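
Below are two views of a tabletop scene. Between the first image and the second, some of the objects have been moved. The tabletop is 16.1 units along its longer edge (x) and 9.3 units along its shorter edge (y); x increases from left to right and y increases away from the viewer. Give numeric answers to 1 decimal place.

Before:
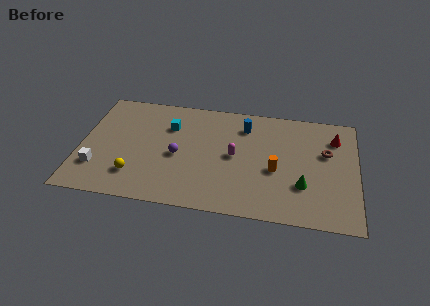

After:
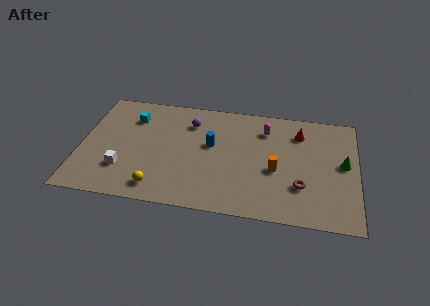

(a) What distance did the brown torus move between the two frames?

3.3

The brown torus moved from about (14.3, 5.8) to (12.9, 2.8), a distance of √(1.4² + 3.0²) ≈ 3.3.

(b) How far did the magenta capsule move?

3.0

From (9.0, 4.7) to (10.7, 7.2), the magenta capsule covered √(1.7² + 2.5²) ≈ 3.0 units.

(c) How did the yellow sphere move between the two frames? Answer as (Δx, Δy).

(1.4, -0.8)

The yellow sphere was at about (3.3, 2.2) and moved to about (4.7, 1.4).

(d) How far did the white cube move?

1.5

The white cube was near (1.1, 2.5) before and (2.6, 2.6) after, so it travelled √(1.5² + 0.1²) ≈ 1.5 units.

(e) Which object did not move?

the orange cylinder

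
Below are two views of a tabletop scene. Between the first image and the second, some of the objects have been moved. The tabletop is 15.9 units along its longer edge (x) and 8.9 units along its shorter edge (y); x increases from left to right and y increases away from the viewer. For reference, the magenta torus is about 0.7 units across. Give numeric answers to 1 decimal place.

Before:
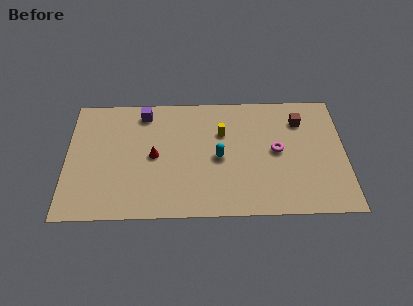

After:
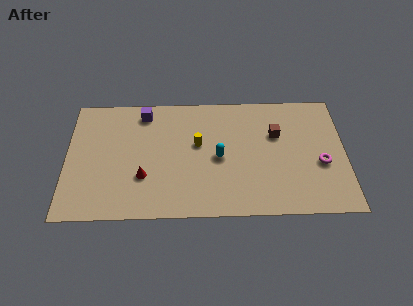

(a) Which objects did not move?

the purple cube and the cyan capsule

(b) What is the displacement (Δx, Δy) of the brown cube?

(-1.4, -1.0)

The brown cube was at about (13.4, 6.8) and moved to about (12.0, 5.8).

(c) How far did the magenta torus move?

2.7

The magenta torus was near (12.0, 4.6) before and (14.5, 3.6) after, so it travelled √(2.5² + 1.0²) ≈ 2.7 units.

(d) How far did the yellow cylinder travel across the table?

1.6

From (8.9, 6.0) to (7.5, 5.2), the yellow cylinder covered √(1.4² + 0.8²) ≈ 1.6 units.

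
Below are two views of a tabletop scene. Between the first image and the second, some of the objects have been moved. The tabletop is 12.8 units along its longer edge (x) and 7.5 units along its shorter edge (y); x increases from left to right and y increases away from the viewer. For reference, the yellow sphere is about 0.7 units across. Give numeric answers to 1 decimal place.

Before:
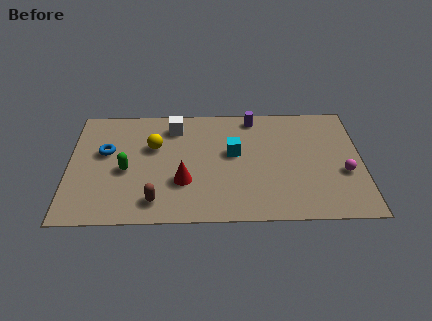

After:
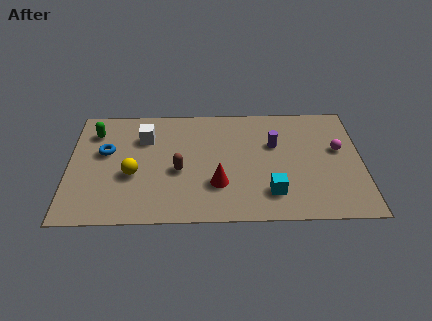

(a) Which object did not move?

the blue torus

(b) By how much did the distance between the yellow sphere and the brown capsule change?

-1.5

They were about 3.5 units apart before and 2.0 after — 1.5 units closer together.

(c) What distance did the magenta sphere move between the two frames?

1.5

The magenta sphere was near (12.0, 2.9) before and (11.8, 4.4) after, so it travelled √(0.2² + 1.5²) ≈ 1.5 units.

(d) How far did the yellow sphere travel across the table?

2.0

The yellow sphere was near (3.7, 4.8) before and (2.8, 3.0) after, so it travelled √(0.9² + 1.8²) ≈ 2.0 units.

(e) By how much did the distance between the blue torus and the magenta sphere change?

-0.3

The distance was about 10.5 in the first image and 10.2 in the second, so they moved 0.3 units closer together.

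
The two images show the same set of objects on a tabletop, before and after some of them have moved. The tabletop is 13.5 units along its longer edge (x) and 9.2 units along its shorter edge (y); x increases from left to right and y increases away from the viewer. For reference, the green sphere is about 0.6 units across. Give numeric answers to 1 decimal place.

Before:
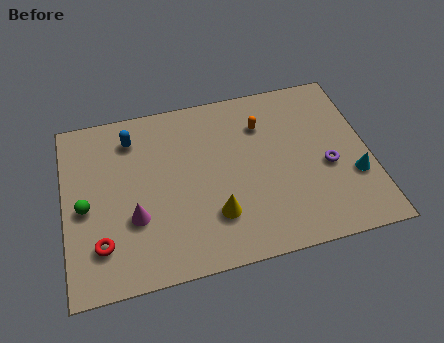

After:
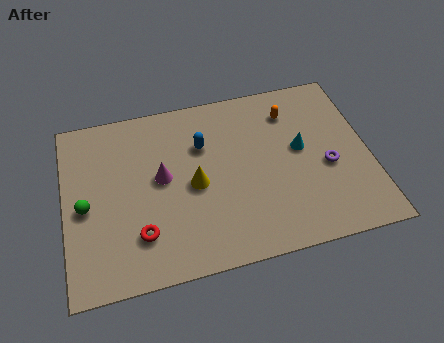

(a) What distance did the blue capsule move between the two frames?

3.3

From (3.1, 7.4) to (6.2, 6.3), the blue capsule covered √(3.1² + 1.1²) ≈ 3.3 units.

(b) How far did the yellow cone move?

2.0

The yellow cone was near (6.5, 2.5) before and (5.7, 4.3) after, so it travelled √(0.8² + 1.8²) ≈ 2.0 units.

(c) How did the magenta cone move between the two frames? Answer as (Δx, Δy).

(1.3, 1.8)

The magenta cone was at about (3.0, 3.2) and moved to about (4.3, 5.0).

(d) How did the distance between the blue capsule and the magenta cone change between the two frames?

-1.9

Before: roughly 4.2 units apart; after: 2.3. That's 1.9 units closer together.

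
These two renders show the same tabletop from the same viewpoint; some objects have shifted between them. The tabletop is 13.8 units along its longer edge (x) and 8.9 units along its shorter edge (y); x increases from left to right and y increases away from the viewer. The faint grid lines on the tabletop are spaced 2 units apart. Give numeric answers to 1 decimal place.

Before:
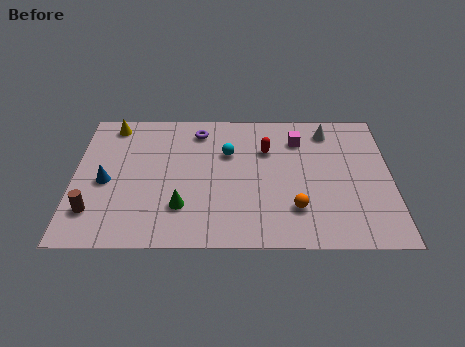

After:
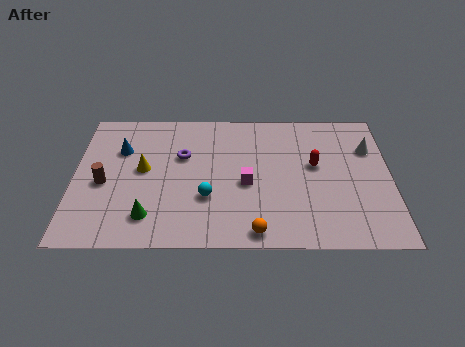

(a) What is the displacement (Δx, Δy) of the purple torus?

(-0.7, -1.7)

From the two frames, the purple torus sits at roughly (5.4, 7.4) before and (4.7, 5.7) after.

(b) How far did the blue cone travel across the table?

2.2

From (1.4, 4.0) to (2.0, 6.1), the blue cone covered √(0.6² + 2.1²) ≈ 2.2 units.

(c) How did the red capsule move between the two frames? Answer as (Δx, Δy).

(2.1, -1.0)

From the two frames, the red capsule sits at roughly (8.4, 6.1) before and (10.5, 5.1) after.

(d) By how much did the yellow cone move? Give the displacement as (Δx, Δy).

(1.4, -3.0)

The yellow cone was at about (1.6, 7.8) and moved to about (3.0, 4.8).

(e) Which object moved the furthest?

the magenta cube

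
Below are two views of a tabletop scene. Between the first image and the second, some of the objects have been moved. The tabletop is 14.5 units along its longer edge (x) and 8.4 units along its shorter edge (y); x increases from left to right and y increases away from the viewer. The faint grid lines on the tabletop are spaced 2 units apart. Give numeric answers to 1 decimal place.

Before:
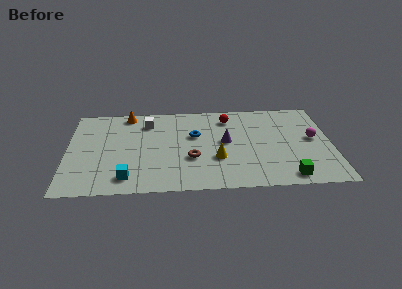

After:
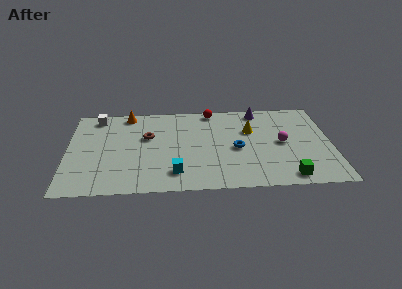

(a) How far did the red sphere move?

1.2

The red sphere moved from about (8.9, 6.8) to (8.0, 7.6), a distance of √(0.9² + 0.8²) ≈ 1.2.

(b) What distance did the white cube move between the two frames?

2.9

The white cube was near (4.4, 6.6) before and (1.6, 7.3) after, so it travelled √(2.8² + 0.7²) ≈ 2.9 units.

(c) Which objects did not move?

the orange cone and the green cube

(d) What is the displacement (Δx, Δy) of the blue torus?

(2.3, -1.4)

The blue torus started near (7.0, 5.2) and ended near (9.3, 3.8).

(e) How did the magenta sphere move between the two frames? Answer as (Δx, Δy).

(-1.7, -0.3)

The magenta sphere started near (13.5, 4.5) and ended near (11.8, 4.2).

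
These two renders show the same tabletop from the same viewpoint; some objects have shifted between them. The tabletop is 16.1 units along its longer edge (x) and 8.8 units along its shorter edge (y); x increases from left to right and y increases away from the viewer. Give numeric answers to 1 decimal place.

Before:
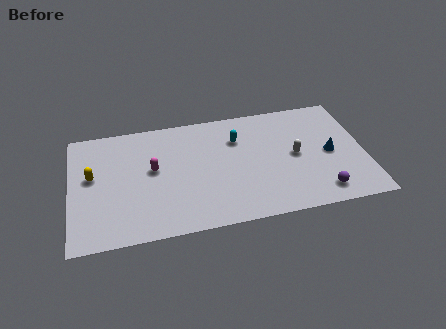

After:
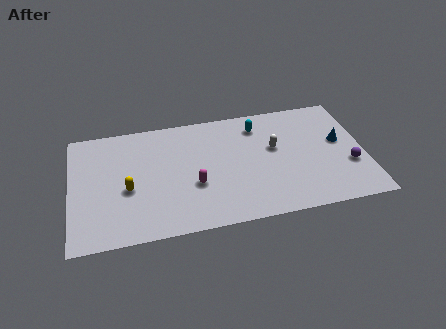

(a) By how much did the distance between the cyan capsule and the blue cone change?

-0.5

Before: roughly 5.4 units apart; after: 4.9. That's 0.5 units closer together.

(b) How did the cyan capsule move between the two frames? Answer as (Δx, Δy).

(1.2, 0.8)

The cyan capsule started near (9.2, 6.3) and ended near (10.4, 7.1).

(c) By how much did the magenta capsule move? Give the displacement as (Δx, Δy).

(2.2, -1.6)

The magenta capsule started near (4.5, 4.9) and ended near (6.7, 3.3).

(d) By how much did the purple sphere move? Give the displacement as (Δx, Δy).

(1.7, 1.7)

The purple sphere started near (13.5, 1.4) and ended near (15.2, 3.1).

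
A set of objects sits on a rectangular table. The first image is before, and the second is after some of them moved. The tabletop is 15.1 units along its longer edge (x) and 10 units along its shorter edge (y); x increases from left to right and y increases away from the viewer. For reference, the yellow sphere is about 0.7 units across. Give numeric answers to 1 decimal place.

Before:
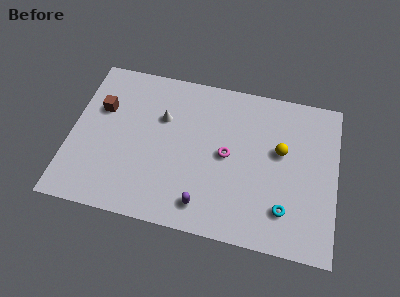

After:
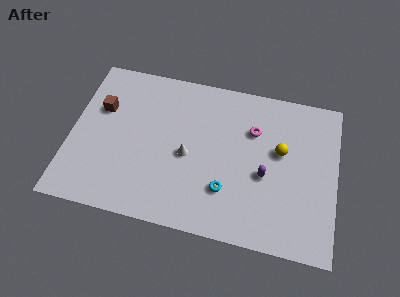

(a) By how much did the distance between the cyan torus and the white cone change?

-5.5

The distance was about 8.4 in the first image and 2.9 in the second, so they moved 5.5 units closer together.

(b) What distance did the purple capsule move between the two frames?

4.2

The purple capsule moved from about (7.8, 1.6) to (11.1, 4.2), a distance of √(3.3² + 2.6²) ≈ 4.2.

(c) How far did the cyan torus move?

3.3

From (12.3, 2.3) to (9.0, 2.8), the cyan torus covered √(3.3² + 0.5²) ≈ 3.3 units.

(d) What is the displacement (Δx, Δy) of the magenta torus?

(1.4, 1.9)

From the two frames, the magenta torus sits at roughly (8.9, 5.0) before and (10.3, 6.9) after.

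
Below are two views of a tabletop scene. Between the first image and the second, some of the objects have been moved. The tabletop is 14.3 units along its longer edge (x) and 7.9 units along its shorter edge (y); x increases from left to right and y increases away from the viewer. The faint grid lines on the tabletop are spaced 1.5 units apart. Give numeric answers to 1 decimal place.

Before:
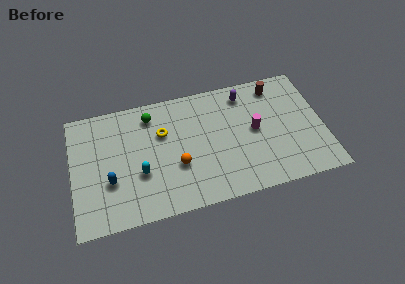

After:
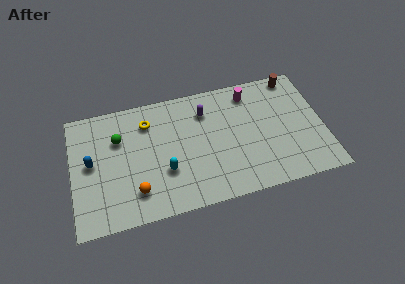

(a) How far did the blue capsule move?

1.7

The blue capsule was near (2.1, 2.8) before and (1.1, 4.2) after, so it travelled √(1.0² + 1.4²) ≈ 1.7 units.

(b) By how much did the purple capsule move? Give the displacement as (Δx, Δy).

(-2.3, -0.6)

The purple capsule started near (10.0, 6.6) and ended near (7.7, 6.0).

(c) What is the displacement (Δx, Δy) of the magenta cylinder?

(-0.1, 2.5)

The magenta cylinder started near (10.4, 4.1) and ended near (10.3, 6.6).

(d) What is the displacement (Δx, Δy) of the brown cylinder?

(1.1, 0.4)

From the two frames, the brown cylinder sits at roughly (11.8, 6.7) before and (12.9, 7.1) after.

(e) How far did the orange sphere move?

2.6

The orange sphere moved from about (5.9, 2.9) to (3.5, 1.8), a distance of √(2.4² + 1.1²) ≈ 2.6.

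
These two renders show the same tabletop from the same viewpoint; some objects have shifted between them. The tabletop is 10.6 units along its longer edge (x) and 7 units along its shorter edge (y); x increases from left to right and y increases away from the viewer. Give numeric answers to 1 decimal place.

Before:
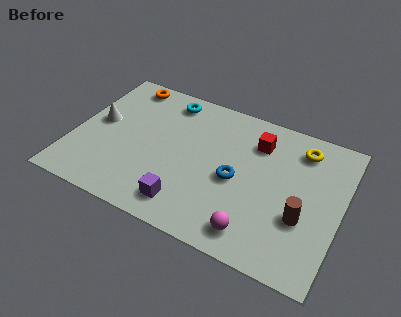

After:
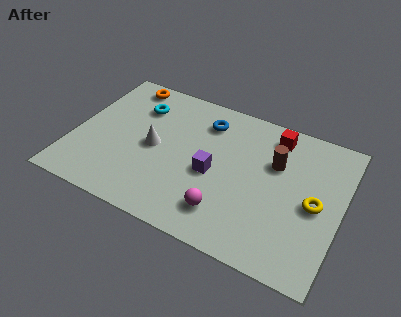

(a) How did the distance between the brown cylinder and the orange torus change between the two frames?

-2.0

Before: roughly 8.5 units apart; after: 6.5. That's 2.0 units closer together.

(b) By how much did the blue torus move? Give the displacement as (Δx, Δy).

(-1.5, 2.3)

The blue torus started near (6.5, 3.2) and ended near (5.0, 5.5).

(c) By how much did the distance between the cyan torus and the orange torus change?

-0.6

They were about 1.8 units apart before and 1.2 after — 0.6 units closer together.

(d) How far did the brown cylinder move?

2.5

From (9.2, 2.5) to (7.9, 4.6), the brown cylinder covered √(1.3² + 2.1²) ≈ 2.5 units.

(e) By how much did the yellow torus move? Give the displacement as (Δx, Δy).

(0.8, -2.4)

The yellow torus was at about (8.8, 5.7) and moved to about (9.6, 3.3).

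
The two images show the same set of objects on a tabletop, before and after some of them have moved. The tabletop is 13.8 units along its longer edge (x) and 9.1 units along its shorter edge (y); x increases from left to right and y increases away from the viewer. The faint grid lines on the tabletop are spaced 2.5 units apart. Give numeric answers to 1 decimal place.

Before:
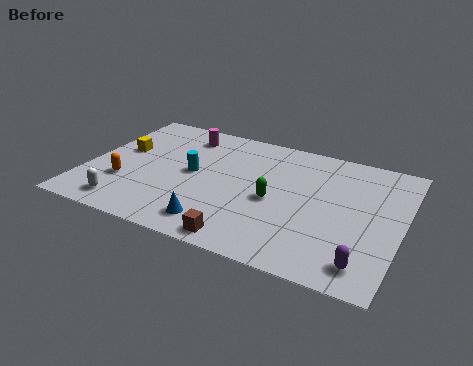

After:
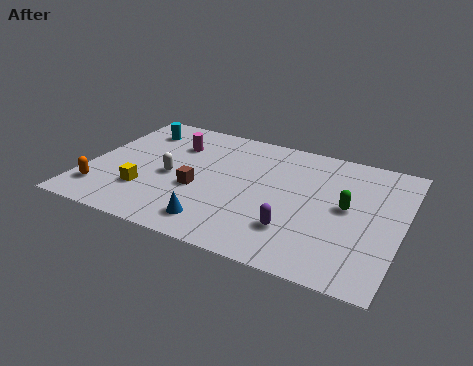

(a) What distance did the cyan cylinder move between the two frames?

3.8

The cyan cylinder moved from about (4.6, 4.7) to (1.7, 7.2), a distance of √(2.9² + 2.5²) ≈ 3.8.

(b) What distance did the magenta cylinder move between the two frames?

0.9

The magenta cylinder was near (3.8, 7.5) before and (3.5, 6.6) after, so it travelled √(0.3² + 0.9²) ≈ 0.9 units.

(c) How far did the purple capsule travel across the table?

3.3

The purple capsule was near (12.5, 1.4) before and (9.4, 2.4) after, so it travelled √(3.1² + 1.0²) ≈ 3.3 units.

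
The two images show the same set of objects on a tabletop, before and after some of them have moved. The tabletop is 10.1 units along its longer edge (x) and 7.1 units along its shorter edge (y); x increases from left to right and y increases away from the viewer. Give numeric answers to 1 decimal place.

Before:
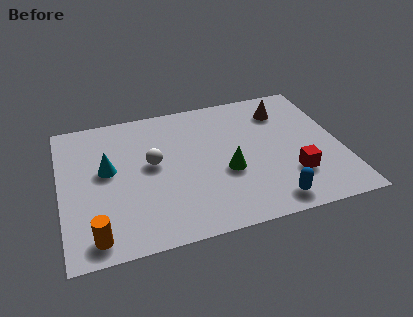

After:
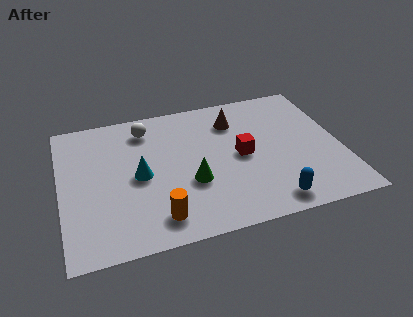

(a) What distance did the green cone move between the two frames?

1.3

The green cone was near (5.9, 2.8) before and (4.6, 2.6) after, so it travelled √(1.3² + 0.2²) ≈ 1.3 units.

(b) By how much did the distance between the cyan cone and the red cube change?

-3.1

Before: roughly 6.8 units apart; after: 3.7. That's 3.1 units closer together.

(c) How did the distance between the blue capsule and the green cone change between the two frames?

+0.8

Before: roughly 2.4 units apart; after: 3.2. That's 0.8 units further apart.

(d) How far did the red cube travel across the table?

2.3

From (8.2, 2.0) to (6.5, 3.5), the red cube covered √(1.7² + 1.5²) ≈ 2.3 units.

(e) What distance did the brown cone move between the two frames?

1.8

From (8.2, 5.5) to (6.4, 5.4), the brown cone covered √(1.8² + 0.1²) ≈ 1.8 units.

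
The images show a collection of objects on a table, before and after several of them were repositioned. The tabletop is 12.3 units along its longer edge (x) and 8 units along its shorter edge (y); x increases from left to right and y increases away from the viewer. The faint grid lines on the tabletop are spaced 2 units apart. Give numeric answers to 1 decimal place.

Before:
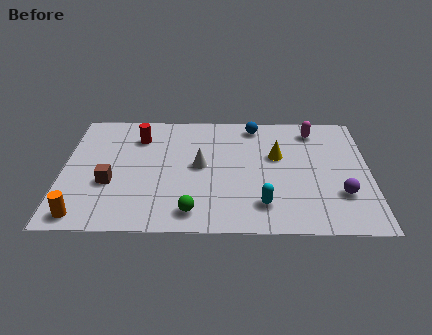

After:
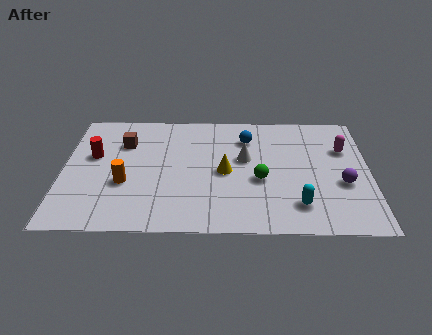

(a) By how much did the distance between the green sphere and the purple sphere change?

-2.7

The distance was about 6.0 in the first image and 3.3 in the second, so they moved 2.7 units closer together.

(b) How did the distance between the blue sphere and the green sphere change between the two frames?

-3.5

Before: roughly 6.3 units apart; after: 2.8. That's 3.5 units closer together.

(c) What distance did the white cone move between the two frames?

1.9

The white cone was near (5.5, 4.2) before and (7.3, 4.7) after, so it travelled √(1.8² + 0.5²) ≈ 1.9 units.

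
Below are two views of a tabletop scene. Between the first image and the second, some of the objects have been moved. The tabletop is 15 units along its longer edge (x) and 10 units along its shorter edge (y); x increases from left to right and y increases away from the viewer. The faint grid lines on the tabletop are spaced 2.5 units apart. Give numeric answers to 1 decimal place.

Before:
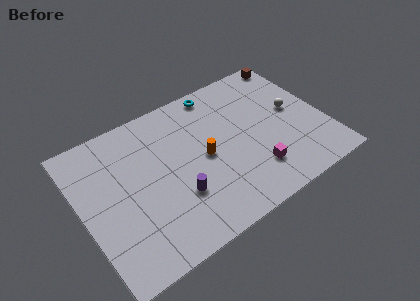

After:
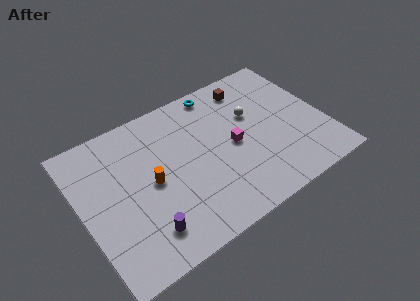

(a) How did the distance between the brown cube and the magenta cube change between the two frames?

-3.8

The distance was about 7.8 in the first image and 4.0 in the second, so they moved 3.8 units closer together.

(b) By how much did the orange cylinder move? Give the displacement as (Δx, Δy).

(-3.3, 0.0)

The orange cylinder was at about (7.5, 4.9) and moved to about (4.2, 4.9).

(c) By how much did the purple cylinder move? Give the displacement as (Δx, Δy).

(-2.2, -1.2)

From the two frames, the purple cylinder sits at roughly (5.5, 3.2) before and (3.3, 2.0) after.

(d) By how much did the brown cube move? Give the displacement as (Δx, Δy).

(-3.1, -0.7)

From the two frames, the brown cube sits at roughly (14.1, 9.1) before and (11.0, 8.4) after.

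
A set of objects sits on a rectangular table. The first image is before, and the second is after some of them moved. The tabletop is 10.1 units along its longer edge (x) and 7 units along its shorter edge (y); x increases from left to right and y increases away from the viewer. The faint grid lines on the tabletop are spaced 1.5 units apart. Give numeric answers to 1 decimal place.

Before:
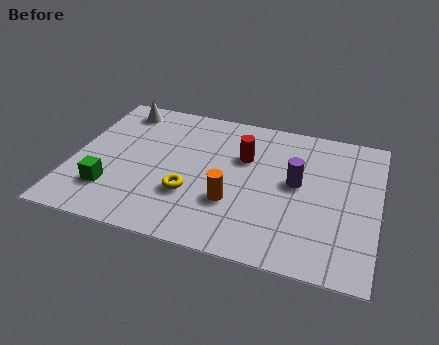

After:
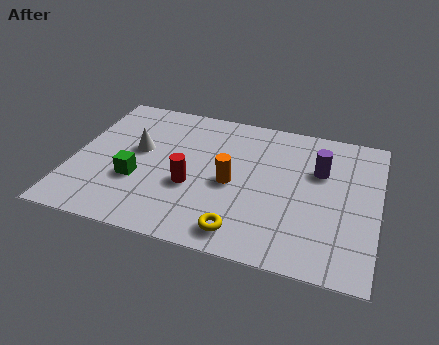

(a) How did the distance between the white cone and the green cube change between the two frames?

-2.7

The distance was about 4.2 in the first image and 1.5 in the second, so they moved 2.7 units closer together.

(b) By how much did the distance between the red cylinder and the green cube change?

-3.2

The distance was about 5.0 in the first image and 1.8 in the second, so they moved 3.2 units closer together.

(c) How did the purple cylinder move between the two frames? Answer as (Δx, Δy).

(0.7, 0.8)

The purple cylinder started near (7.4, 3.8) and ended near (8.1, 4.6).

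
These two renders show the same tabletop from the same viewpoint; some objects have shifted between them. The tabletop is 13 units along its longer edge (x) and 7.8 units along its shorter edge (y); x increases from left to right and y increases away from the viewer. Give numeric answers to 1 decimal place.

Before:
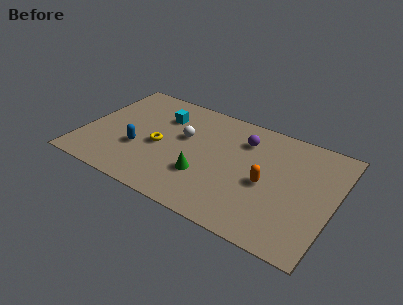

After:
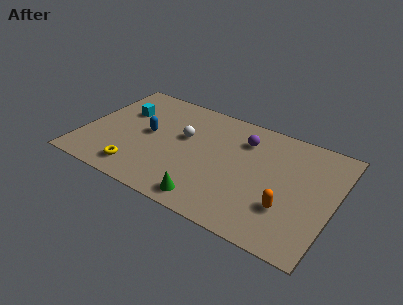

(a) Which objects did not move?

the white sphere and the purple sphere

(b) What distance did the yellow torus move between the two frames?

2.3

The yellow torus was near (4.0, 3.5) before and (3.2, 1.3) after, so it travelled √(0.8² + 2.2²) ≈ 2.3 units.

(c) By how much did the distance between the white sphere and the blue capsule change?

-0.9

Before: roughly 2.8 units apart; after: 1.9. That's 0.9 units closer together.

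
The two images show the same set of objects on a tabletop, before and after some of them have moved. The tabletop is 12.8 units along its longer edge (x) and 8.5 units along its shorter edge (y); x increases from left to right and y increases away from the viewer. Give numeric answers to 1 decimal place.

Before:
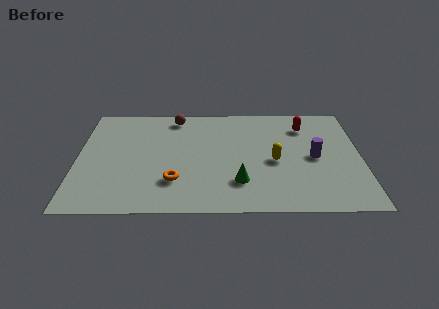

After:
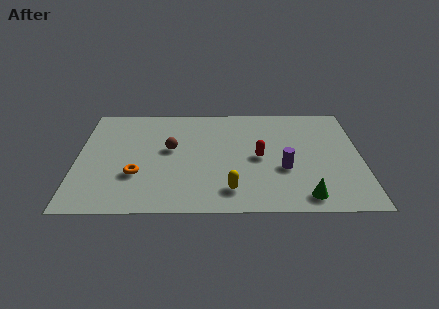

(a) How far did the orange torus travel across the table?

1.8

From (4.4, 2.3) to (2.7, 2.8), the orange torus covered √(1.7² + 0.5²) ≈ 1.8 units.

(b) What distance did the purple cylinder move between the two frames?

1.7

The purple cylinder moved from about (10.7, 4.1) to (9.3, 3.2), a distance of √(1.4² + 0.9²) ≈ 1.7.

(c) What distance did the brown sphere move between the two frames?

2.6

The brown sphere moved from about (4.4, 7.4) to (4.2, 4.8), a distance of √(0.2² + 2.6²) ≈ 2.6.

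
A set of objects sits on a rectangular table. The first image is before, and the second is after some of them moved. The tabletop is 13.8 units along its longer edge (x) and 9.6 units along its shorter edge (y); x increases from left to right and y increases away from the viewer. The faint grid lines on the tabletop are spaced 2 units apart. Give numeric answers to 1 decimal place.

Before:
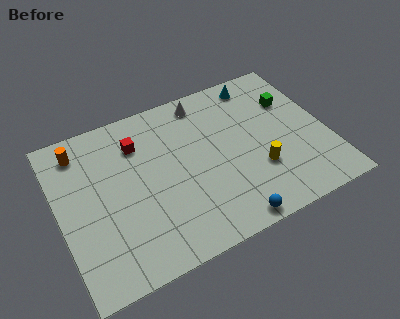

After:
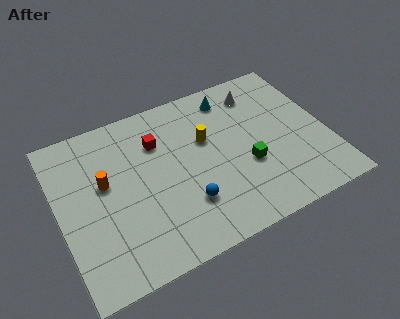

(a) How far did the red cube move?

1.0

The red cube moved from about (4.3, 7.2) to (5.3, 6.9), a distance of √(1.0² + 0.3²) ≈ 1.0.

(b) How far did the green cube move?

4.1

The green cube moved from about (12.3, 6.6) to (9.5, 3.6), a distance of √(2.8² + 3.0²) ≈ 4.1.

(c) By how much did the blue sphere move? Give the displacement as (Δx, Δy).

(-1.9, 1.9)

The blue sphere started near (8.1, 0.8) and ended near (6.2, 2.7).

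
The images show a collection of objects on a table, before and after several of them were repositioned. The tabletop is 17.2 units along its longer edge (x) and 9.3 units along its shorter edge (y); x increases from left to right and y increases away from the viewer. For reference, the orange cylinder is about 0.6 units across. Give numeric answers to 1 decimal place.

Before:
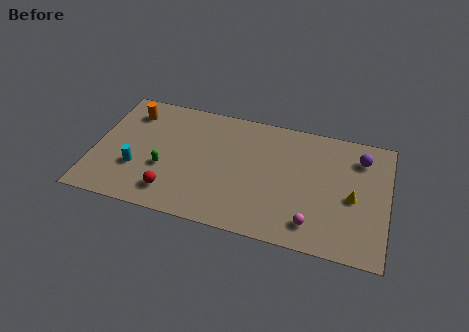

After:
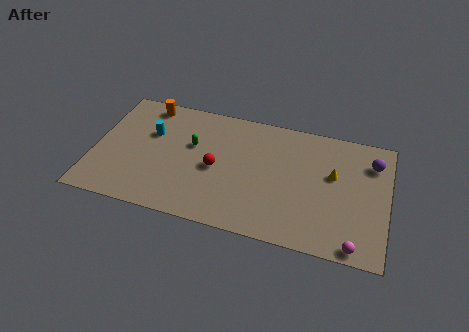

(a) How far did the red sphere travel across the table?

3.5

From (4.8, 1.8) to (7.2, 4.3), the red sphere covered √(2.4² + 2.5²) ≈ 3.5 units.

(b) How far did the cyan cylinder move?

3.0

From (2.6, 3.1) to (3.2, 6.0), the cyan cylinder covered √(0.6² + 2.9²) ≈ 3.0 units.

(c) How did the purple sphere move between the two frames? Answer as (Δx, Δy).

(0.7, -0.2)

The purple sphere started near (15.5, 7.3) and ended near (16.2, 7.1).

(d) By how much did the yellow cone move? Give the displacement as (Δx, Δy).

(-1.2, 1.4)

The yellow cone was at about (15.2, 4.2) and moved to about (14.0, 5.6).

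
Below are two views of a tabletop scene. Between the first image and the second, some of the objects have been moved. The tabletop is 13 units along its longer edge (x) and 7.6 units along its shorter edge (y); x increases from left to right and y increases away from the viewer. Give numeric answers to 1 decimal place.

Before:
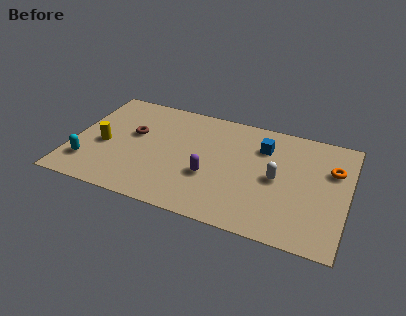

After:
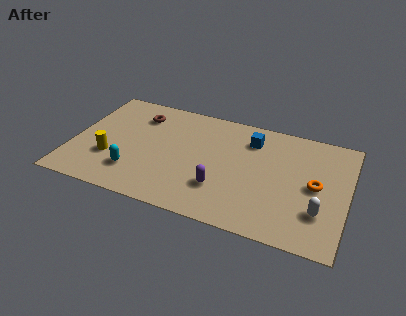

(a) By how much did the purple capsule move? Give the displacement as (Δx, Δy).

(0.6, -0.6)

The purple capsule was at about (6.6, 2.8) and moved to about (7.2, 2.2).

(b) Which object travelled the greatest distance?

the white capsule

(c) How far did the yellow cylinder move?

0.9

The yellow cylinder was near (1.5, 3.3) before and (1.9, 2.5) after, so it travelled √(0.4² + 0.8²) ≈ 0.9 units.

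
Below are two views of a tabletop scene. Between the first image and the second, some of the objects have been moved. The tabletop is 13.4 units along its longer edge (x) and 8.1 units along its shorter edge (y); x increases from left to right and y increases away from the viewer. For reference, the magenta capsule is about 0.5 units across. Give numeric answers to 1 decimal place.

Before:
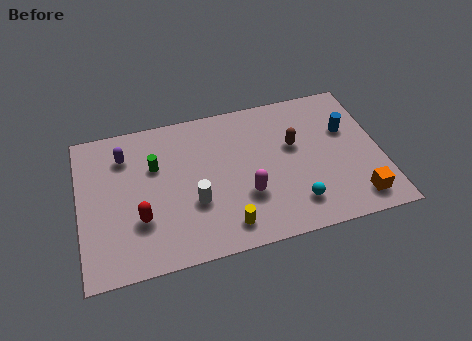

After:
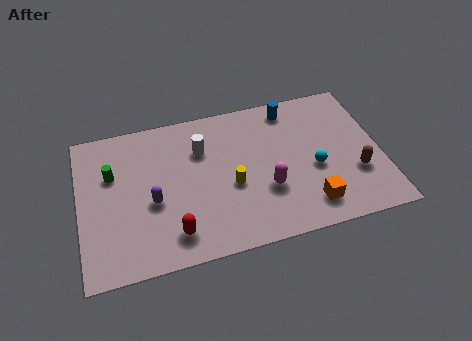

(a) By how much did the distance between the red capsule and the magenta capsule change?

-0.3

They were about 4.7 units apart before and 4.4 after — 0.3 units closer together.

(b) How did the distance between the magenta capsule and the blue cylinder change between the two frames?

-0.9

Before: roughly 5.3 units apart; after: 4.4. That's 0.9 units closer together.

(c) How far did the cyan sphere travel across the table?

2.0

From (9.4, 1.7) to (10.4, 3.4), the cyan sphere covered √(1.0² + 1.7²) ≈ 2.0 units.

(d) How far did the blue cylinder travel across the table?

3.0

The blue cylinder was near (12.0, 5.2) before and (9.6, 7.0) after, so it travelled √(2.4² + 1.8²) ≈ 3.0 units.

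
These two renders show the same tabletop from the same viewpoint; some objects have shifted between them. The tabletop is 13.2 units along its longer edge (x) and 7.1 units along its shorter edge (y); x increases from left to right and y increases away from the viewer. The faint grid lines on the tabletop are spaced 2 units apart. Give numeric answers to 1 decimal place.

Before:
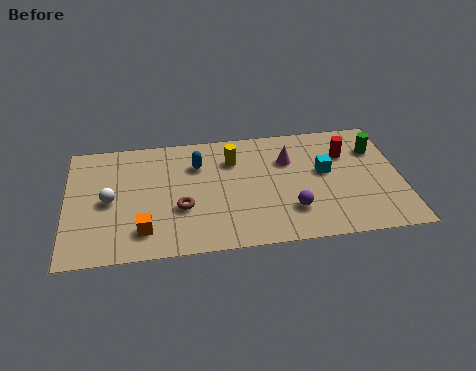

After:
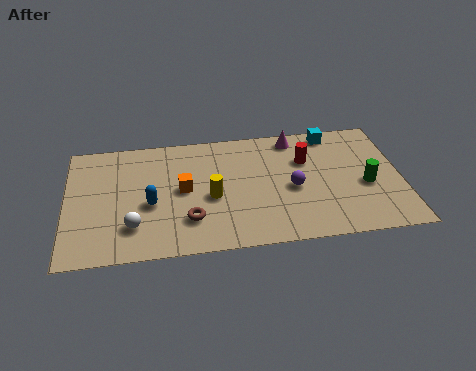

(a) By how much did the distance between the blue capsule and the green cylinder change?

+1.4

The distance was about 7.1 in the first image and 8.5 in the second, so they moved 1.4 units further apart.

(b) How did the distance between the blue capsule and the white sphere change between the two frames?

-2.5

Before: roughly 3.9 units apart; after: 1.4. That's 2.5 units closer together.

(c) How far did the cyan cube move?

2.3

The cyan cube moved from about (10.2, 4.0) to (10.6, 6.3), a distance of √(0.4² + 2.3²) ≈ 2.3.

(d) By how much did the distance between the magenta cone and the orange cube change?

-1.6

The distance was about 6.7 in the first image and 5.1 in the second, so they moved 1.6 units closer together.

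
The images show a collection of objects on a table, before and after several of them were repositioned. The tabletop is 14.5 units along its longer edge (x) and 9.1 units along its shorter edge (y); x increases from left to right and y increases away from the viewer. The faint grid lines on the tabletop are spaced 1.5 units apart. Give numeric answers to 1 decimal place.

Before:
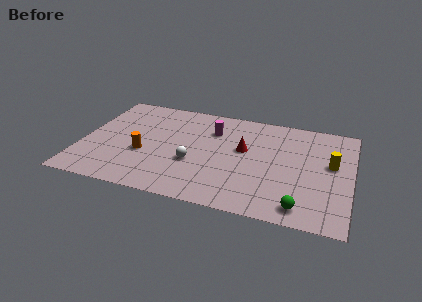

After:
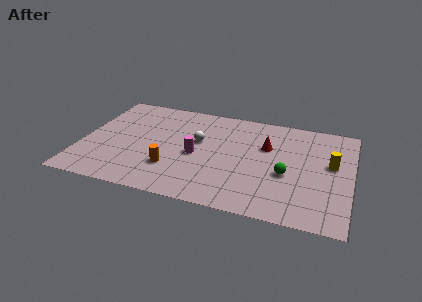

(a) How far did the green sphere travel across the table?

2.7

From (12.0, 1.2) to (11.1, 3.7), the green sphere covered √(0.9² + 2.5²) ≈ 2.7 units.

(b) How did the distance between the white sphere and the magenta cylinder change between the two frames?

-2.0

The distance was about 3.3 in the first image and 1.3 in the second, so they moved 2.0 units closer together.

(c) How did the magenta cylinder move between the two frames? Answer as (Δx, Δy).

(-0.7, -2.5)

The magenta cylinder was at about (6.9, 6.6) and moved to about (6.2, 4.1).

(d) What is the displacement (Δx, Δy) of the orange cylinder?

(1.6, -0.9)

The orange cylinder started near (3.4, 3.5) and ended near (5.0, 2.6).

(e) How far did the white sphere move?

2.0

From (6.1, 3.4) to (6.2, 5.4), the white sphere covered √(0.1² + 2.0²) ≈ 2.0 units.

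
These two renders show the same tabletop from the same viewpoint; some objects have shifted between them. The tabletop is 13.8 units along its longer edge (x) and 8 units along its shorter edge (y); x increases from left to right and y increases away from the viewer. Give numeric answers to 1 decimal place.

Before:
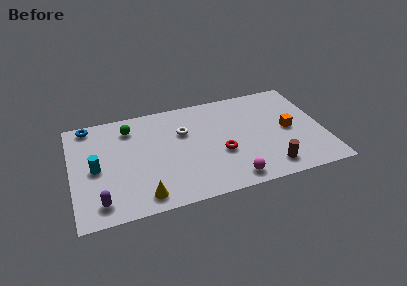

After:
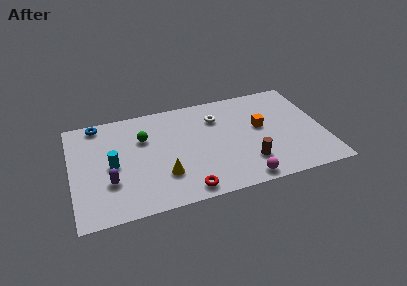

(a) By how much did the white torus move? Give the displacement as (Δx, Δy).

(1.9, 0.6)

From the two frames, the white torus sits at roughly (6.2, 5.3) before and (8.1, 5.9) after.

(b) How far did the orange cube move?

1.6

From (11.9, 3.9) to (10.4, 4.5), the orange cube covered √(1.5² + 0.6²) ≈ 1.6 units.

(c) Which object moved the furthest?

the red torus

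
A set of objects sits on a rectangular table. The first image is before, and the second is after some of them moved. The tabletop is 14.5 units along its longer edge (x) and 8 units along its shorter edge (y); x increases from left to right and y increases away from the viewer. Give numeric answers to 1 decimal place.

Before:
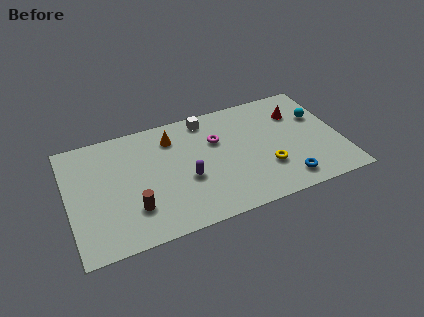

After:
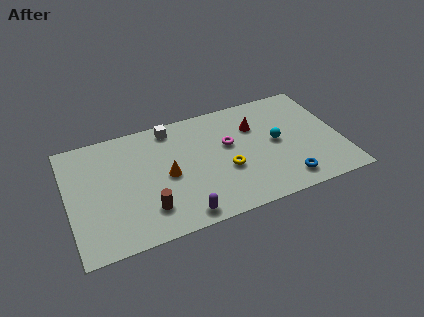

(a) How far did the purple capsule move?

2.4

The purple capsule was near (6.2, 3.2) before and (5.7, 0.9) after, so it travelled √(0.5² + 2.3²) ≈ 2.4 units.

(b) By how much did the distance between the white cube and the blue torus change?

+1.2

They were about 6.8 units apart before and 8.0 after — 1.2 units further apart.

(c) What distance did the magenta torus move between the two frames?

0.8

The magenta torus was near (8.0, 5.3) before and (8.6, 4.8) after, so it travelled √(0.6² + 0.5²) ≈ 0.8 units.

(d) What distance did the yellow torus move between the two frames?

2.2

The yellow torus moved from about (10.4, 2.5) to (8.3, 3.1), a distance of √(2.1² + 0.6²) ≈ 2.2.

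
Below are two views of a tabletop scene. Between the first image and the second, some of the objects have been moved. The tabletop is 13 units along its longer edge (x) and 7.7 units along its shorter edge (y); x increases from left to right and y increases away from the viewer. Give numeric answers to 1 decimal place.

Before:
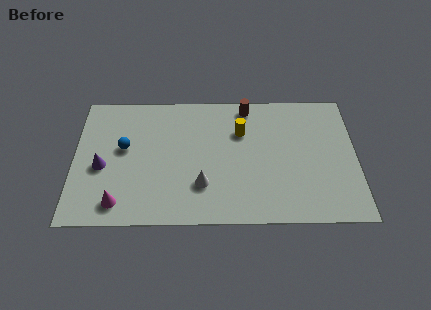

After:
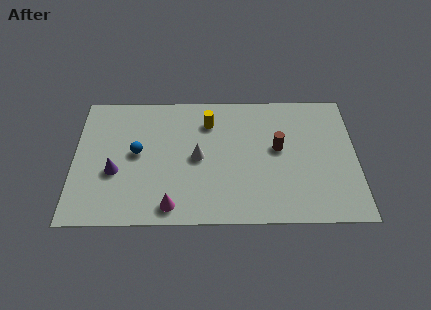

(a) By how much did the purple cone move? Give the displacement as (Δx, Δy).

(0.6, -0.3)

The purple cone was at about (1.3, 3.3) and moved to about (1.9, 3.0).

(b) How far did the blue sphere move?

0.7

The blue sphere moved from about (2.3, 4.4) to (2.9, 4.1), a distance of √(0.6² + 0.3²) ≈ 0.7.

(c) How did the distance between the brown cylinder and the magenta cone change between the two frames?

-2.2

The distance was about 8.1 in the first image and 5.9 in the second, so they moved 2.2 units closer together.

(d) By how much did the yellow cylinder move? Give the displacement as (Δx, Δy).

(-1.5, 0.6)

The yellow cylinder was at about (7.7, 5.3) and moved to about (6.2, 5.9).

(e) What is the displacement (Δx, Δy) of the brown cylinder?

(1.4, -2.5)

The brown cylinder was at about (8.0, 6.8) and moved to about (9.4, 4.3).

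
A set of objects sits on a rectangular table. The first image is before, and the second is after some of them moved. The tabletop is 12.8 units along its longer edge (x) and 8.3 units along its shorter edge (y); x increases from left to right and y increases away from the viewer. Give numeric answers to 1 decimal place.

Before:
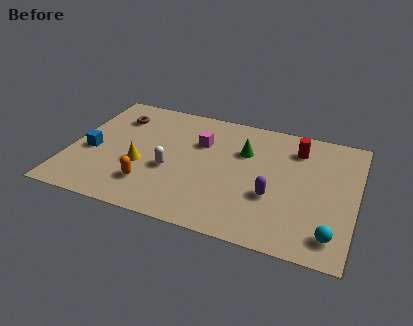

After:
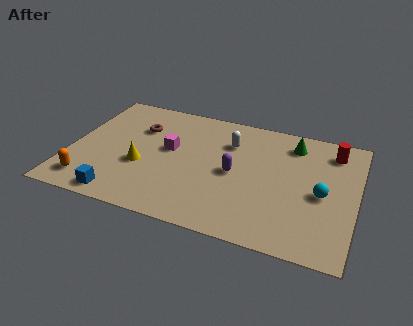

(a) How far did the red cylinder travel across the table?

1.6

The red cylinder moved from about (10.0, 6.5) to (11.6, 6.8), a distance of √(1.6² + 0.3²) ≈ 1.6.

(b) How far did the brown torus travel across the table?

1.2

From (1.8, 6.3) to (2.9, 5.8), the brown torus covered √(1.1² + 0.5²) ≈ 1.2 units.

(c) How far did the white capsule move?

3.6

The white capsule was near (4.6, 3.3) before and (7.0, 6.0) after, so it travelled √(2.4² + 2.7²) ≈ 3.6 units.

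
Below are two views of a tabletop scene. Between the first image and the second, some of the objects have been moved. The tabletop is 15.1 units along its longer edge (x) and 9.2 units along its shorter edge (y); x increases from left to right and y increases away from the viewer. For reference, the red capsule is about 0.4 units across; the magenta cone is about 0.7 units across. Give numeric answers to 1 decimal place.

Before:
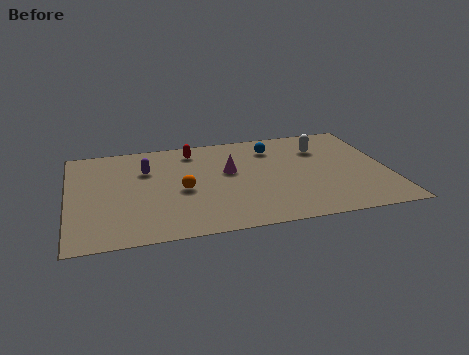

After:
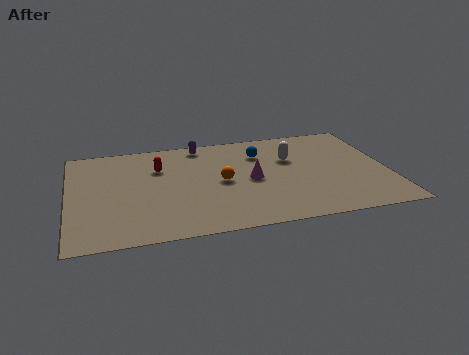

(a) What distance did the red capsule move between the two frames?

2.1

From (6.0, 7.7) to (4.3, 6.4), the red capsule covered √(1.7² + 1.3²) ≈ 2.1 units.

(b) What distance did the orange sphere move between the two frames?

1.9

The orange sphere was near (5.3, 4.1) before and (7.2, 4.5) after, so it travelled √(1.9² + 0.4²) ≈ 1.9 units.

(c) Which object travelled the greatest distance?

the purple capsule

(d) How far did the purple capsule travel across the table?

3.3

From (3.7, 6.3) to (6.4, 8.2), the purple capsule covered √(2.7² + 1.9²) ≈ 3.3 units.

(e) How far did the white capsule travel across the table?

1.7

The white capsule moved from about (12.1, 6.7) to (10.6, 6.0), a distance of √(1.5² + 0.7²) ≈ 1.7.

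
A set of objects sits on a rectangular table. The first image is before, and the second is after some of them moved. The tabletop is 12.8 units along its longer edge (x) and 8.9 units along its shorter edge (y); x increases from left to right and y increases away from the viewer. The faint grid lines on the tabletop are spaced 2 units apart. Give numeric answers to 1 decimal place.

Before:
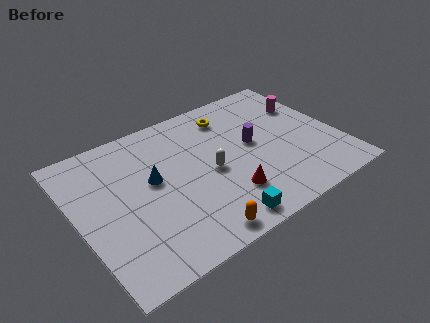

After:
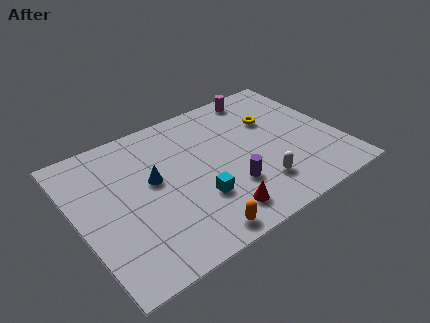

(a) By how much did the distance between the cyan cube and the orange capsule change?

+0.8

They were about 1.2 units apart before and 2.0 after — 0.8 units further apart.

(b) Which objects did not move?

the blue cone and the orange capsule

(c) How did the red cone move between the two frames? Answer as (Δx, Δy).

(-0.7, -0.8)

The red cone was at about (6.9, 2.3) and moved to about (6.2, 1.5).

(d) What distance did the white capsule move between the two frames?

2.8

From (6.4, 4.1) to (8.4, 2.1), the white capsule covered √(2.0² + 2.0²) ≈ 2.8 units.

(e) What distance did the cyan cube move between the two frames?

1.9

The cyan cube moved from about (6.2, 1.0) to (5.5, 2.8), a distance of √(0.7² + 1.8²) ≈ 1.9.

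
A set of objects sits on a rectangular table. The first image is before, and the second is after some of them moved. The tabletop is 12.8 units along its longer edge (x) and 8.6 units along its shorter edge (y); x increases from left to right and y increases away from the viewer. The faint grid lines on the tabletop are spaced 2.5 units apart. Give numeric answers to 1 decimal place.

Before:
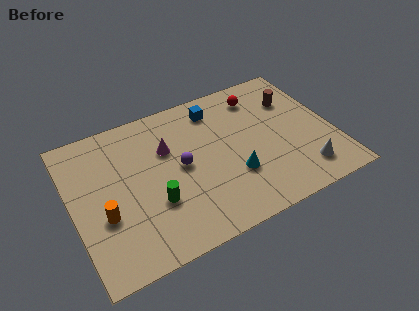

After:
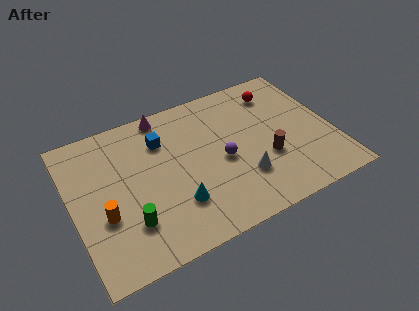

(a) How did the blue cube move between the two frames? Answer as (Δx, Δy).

(-2.8, -0.8)

The blue cube started near (7.4, 7.1) and ended near (4.6, 6.3).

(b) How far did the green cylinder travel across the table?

1.4

The green cylinder was near (3.8, 2.9) before and (2.5, 2.3) after, so it travelled √(1.3² + 0.6²) ≈ 1.4 units.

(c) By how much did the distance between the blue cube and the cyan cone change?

-0.4

Before: roughly 4.3 units apart; after: 3.9. That's 0.4 units closer together.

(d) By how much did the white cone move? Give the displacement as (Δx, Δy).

(-2.9, 0.9)

The white cone was at about (11.0, 1.6) and moved to about (8.1, 2.5).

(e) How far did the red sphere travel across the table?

0.9

From (9.6, 7.0) to (10.5, 6.9), the red sphere covered √(0.9² + 0.1²) ≈ 0.9 units.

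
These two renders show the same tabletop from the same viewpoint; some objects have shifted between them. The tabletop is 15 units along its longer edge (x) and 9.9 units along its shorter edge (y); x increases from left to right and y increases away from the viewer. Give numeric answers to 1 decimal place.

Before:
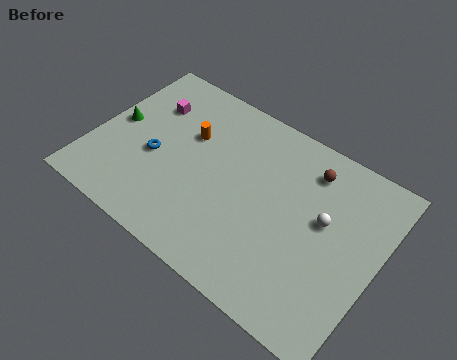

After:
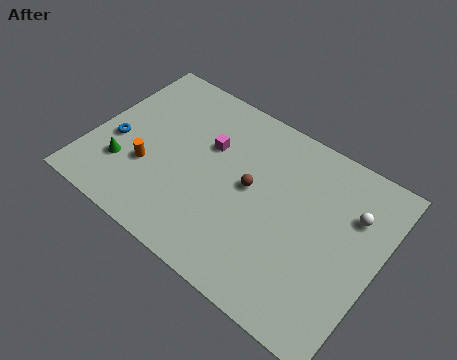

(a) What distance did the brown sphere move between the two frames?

3.7

The brown sphere was near (10.9, 8.0) before and (8.3, 5.3) after, so it travelled √(2.6² + 2.7²) ≈ 3.7 units.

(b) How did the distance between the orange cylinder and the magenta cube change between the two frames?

+1.6

Before: roughly 2.4 units apart; after: 4.0. That's 1.6 units further apart.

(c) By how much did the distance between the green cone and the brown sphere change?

-3.5

The distance was about 10.3 in the first image and 6.8 in the second, so they moved 3.5 units closer together.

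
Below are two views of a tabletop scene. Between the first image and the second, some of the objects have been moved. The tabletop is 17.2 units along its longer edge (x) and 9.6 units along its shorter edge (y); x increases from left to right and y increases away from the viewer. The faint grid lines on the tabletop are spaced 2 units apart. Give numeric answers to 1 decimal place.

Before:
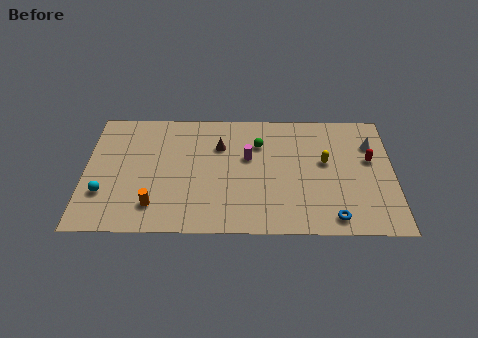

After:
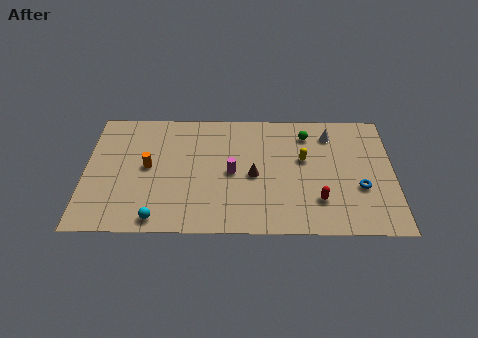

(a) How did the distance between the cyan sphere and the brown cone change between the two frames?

-1.1

The distance was about 7.4 in the first image and 6.3 in the second, so they moved 1.1 units closer together.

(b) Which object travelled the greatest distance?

the red capsule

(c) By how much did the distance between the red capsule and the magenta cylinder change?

-1.6

The distance was about 6.8 in the first image and 5.2 in the second, so they moved 1.6 units closer together.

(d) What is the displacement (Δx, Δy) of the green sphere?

(2.7, 0.8)

From the two frames, the green sphere sits at roughly (9.7, 6.9) before and (12.4, 7.7) after.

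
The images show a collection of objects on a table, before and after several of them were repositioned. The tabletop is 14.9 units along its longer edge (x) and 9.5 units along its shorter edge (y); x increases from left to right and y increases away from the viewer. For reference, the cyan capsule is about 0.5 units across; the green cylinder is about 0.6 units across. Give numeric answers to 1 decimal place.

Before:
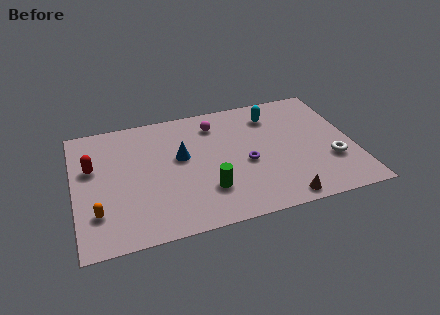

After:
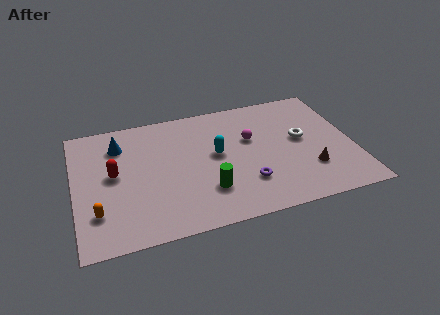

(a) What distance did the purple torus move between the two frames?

1.5

The purple torus moved from about (9.1, 4.1) to (9.0, 2.6), a distance of √(0.1² + 1.5²) ≈ 1.5.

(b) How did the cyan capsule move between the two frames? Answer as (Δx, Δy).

(-3.2, -2.3)

The cyan capsule was at about (10.8, 7.5) and moved to about (7.6, 5.2).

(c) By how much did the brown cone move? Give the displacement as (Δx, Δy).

(1.7, 1.8)

The brown cone was at about (10.7, 0.9) and moved to about (12.4, 2.7).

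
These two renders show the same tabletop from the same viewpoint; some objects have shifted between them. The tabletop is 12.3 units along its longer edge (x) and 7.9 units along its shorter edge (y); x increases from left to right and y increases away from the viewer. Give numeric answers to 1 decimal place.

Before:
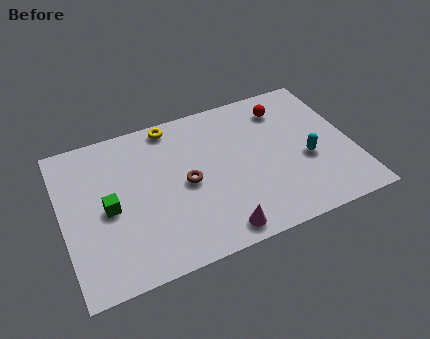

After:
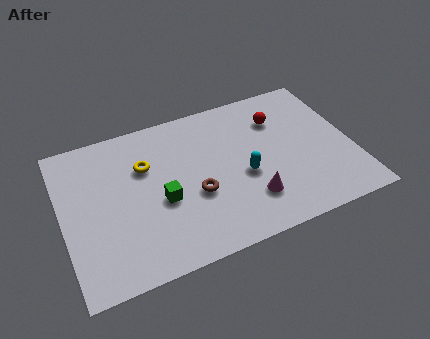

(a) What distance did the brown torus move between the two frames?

0.8

The brown torus was near (5.2, 3.8) before and (5.5, 3.1) after, so it travelled √(0.3² + 0.7²) ≈ 0.8 units.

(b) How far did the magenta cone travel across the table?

1.9

From (6.2, 0.9) to (7.7, 2.0), the magenta cone covered √(1.5² + 1.1²) ≈ 1.9 units.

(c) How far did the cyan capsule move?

2.7

The cyan capsule moved from about (10.3, 3.2) to (7.6, 3.3), a distance of √(2.7² + 0.1²) ≈ 2.7.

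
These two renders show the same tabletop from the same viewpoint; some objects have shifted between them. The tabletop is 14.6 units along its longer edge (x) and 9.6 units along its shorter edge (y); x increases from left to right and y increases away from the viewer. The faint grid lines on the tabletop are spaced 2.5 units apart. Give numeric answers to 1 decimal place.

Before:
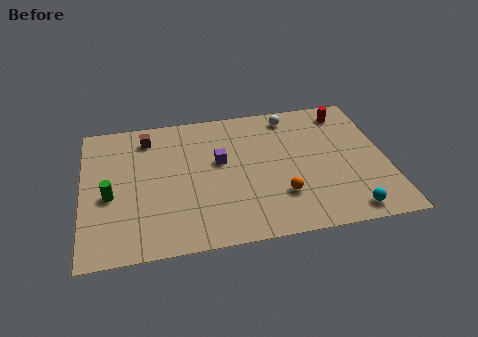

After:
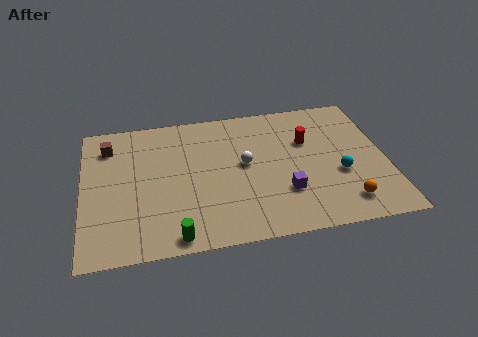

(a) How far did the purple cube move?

4.0

From (6.6, 5.6) to (9.6, 2.9), the purple cube covered √(3.0² + 2.7²) ≈ 4.0 units.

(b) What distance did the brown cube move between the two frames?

1.9

The brown cube was near (3.2, 7.9) before and (1.3, 7.6) after, so it travelled √(1.9² + 0.3²) ≈ 1.9 units.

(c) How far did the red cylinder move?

2.7

From (12.9, 8.1) to (10.9, 6.3), the red cylinder covered √(2.0² + 1.8²) ≈ 2.7 units.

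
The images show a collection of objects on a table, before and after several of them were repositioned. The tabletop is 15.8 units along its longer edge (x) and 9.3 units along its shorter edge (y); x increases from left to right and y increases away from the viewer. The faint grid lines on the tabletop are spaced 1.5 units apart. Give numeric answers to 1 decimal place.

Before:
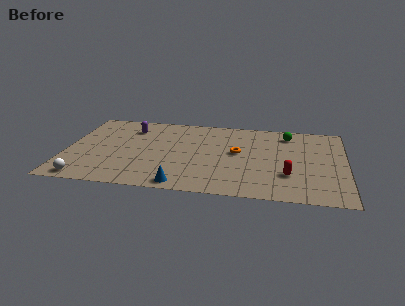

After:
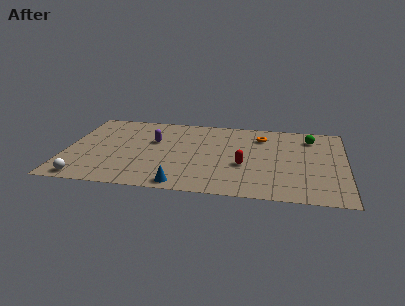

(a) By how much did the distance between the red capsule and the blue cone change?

-1.9

The distance was about 6.2 in the first image and 4.3 in the second, so they moved 1.9 units closer together.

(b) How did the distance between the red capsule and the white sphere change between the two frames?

-2.3

The distance was about 11.5 in the first image and 9.2 in the second, so they moved 2.3 units closer together.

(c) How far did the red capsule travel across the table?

2.6

The red capsule was near (12.6, 2.8) before and (10.1, 3.6) after, so it travelled √(2.5² + 0.8²) ≈ 2.6 units.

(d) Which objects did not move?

the blue cone and the white sphere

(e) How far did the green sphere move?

1.3

The green sphere was near (12.5, 7.7) before and (13.8, 7.4) after, so it travelled √(1.3² + 0.3²) ≈ 1.3 units.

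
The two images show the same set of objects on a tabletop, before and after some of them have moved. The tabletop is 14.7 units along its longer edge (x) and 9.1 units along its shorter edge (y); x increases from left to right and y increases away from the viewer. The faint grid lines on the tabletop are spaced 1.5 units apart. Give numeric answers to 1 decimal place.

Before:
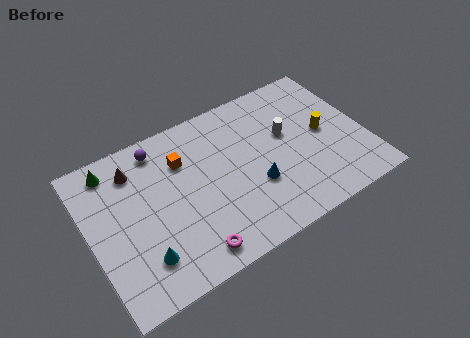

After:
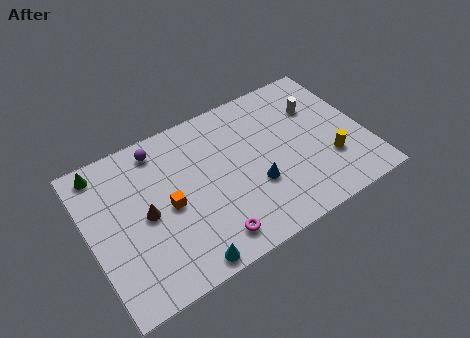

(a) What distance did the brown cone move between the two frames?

2.8

From (2.7, 7.2) to (2.9, 4.4), the brown cone covered √(0.2² + 2.8²) ≈ 2.8 units.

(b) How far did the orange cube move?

2.5

The orange cube moved from about (5.2, 6.5) to (4.1, 4.3), a distance of √(1.1² + 2.2²) ≈ 2.5.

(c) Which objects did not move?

the purple sphere and the blue cone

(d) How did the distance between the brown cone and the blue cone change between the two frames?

-1.3

They were about 7.1 units apart before and 5.8 after — 1.3 units closer together.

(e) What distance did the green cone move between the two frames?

0.5

From (1.6, 7.8) to (1.1, 8.0), the green cone covered √(0.5² + 0.2²) ≈ 0.5 units.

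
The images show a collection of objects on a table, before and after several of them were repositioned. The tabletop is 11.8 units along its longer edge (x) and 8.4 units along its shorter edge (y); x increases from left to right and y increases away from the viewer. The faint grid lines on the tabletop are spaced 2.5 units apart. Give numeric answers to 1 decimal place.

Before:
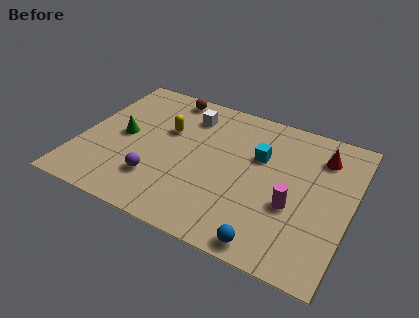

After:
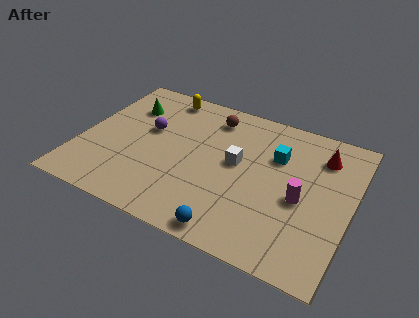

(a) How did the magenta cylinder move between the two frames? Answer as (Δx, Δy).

(0.3, 0.5)

From the two frames, the magenta cylinder sits at roughly (9.4, 3.2) before and (9.7, 3.7) after.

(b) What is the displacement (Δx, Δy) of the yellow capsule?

(-0.5, 2.1)

The yellow capsule started near (3.6, 5.3) and ended near (3.1, 7.4).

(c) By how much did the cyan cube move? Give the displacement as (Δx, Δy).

(0.7, 0.3)

The cyan cube was at about (7.7, 5.4) and moved to about (8.4, 5.7).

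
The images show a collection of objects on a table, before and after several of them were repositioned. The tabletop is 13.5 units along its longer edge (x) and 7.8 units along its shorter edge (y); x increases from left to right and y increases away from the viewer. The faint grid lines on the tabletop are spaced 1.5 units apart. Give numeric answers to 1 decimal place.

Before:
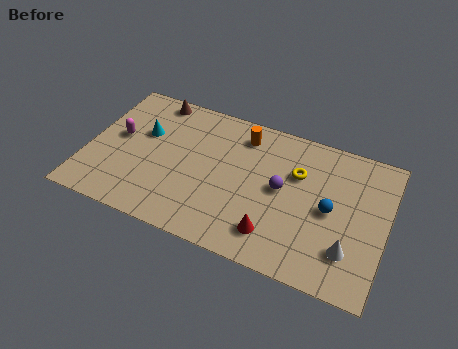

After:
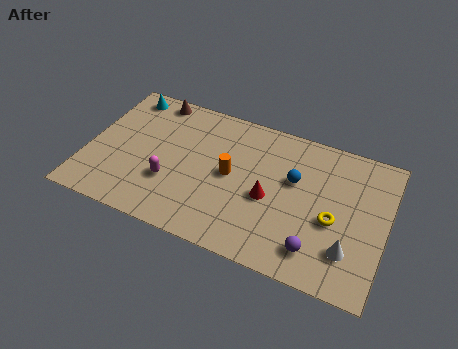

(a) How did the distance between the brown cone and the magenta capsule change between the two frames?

+1.6

Before: roughly 3.0 units apart; after: 4.6. That's 1.6 units further apart.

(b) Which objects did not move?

the white cone and the brown cone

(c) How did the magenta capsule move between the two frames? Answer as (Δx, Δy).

(2.6, -1.7)

The magenta capsule was at about (1.3, 4.3) and moved to about (3.9, 2.6).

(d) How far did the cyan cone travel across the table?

2.2

The cyan cone moved from about (2.4, 4.9) to (1.3, 6.8), a distance of √(1.1² + 1.9²) ≈ 2.2.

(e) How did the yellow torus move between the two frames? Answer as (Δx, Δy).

(1.8, -1.9)

The yellow torus was at about (9.4, 5.2) and moved to about (11.2, 3.3).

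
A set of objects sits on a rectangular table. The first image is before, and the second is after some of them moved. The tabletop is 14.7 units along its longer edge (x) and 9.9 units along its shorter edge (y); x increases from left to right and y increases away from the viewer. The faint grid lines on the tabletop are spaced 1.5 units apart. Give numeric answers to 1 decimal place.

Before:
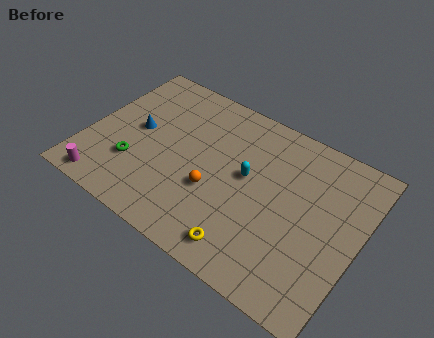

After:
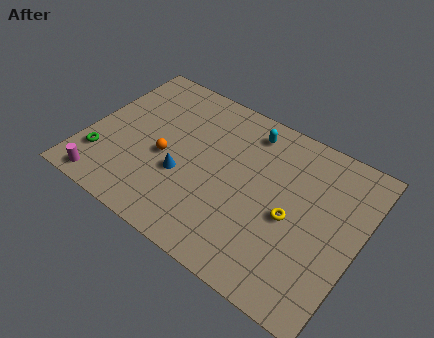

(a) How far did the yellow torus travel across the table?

3.6

From (9.3, 1.4) to (11.2, 4.4), the yellow torus covered √(1.9² + 3.0²) ≈ 3.6 units.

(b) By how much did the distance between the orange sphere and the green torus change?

-0.7

The distance was about 4.4 in the first image and 3.7 in the second, so they moved 0.7 units closer together.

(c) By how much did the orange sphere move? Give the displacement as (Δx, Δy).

(-2.8, 0.6)

The orange sphere started near (7.1, 3.7) and ended near (4.3, 4.3).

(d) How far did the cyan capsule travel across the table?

2.8

From (8.6, 5.5) to (8.2, 8.3), the cyan capsule covered √(0.4² + 2.8²) ≈ 2.8 units.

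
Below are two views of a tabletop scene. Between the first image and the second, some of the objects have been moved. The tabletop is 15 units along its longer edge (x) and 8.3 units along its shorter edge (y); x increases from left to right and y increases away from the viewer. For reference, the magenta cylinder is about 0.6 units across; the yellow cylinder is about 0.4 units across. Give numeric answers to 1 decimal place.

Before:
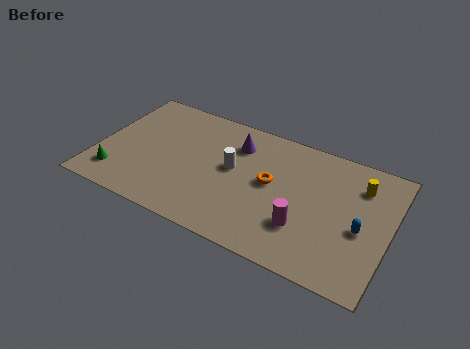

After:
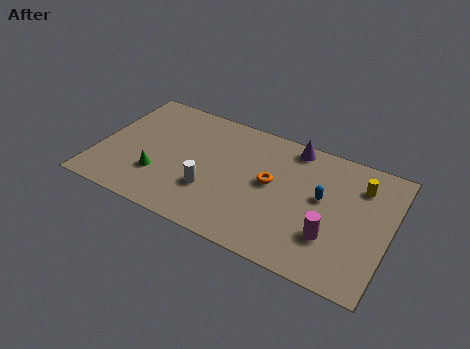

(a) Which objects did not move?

the orange torus and the yellow cylinder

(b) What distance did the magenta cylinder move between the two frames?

1.4

The magenta cylinder was near (10.8, 2.5) before and (12.2, 2.5) after, so it travelled √(1.4² + 0.0²) ≈ 1.4 units.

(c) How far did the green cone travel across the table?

2.2

From (1.2, 1.7) to (3.3, 2.5), the green cone covered √(2.1² + 0.8²) ≈ 2.2 units.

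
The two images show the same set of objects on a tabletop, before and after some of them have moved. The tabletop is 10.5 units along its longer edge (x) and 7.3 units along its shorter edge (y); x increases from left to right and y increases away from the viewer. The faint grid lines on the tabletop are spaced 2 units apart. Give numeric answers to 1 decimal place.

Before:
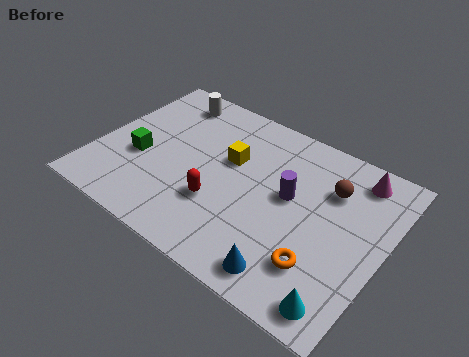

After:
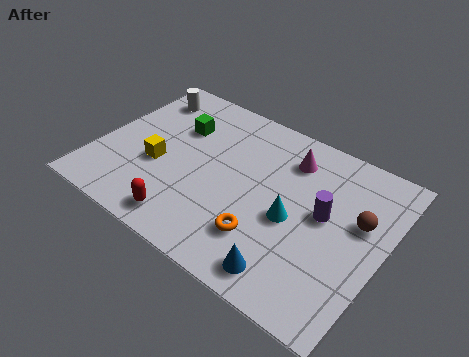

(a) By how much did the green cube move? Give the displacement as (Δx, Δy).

(1.0, 2.1)

From the two frames, the green cube sits at roughly (1.6, 2.9) before and (2.6, 5.0) after.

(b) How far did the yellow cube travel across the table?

2.9

From (4.7, 4.5) to (2.3, 2.9), the yellow cube covered √(2.4² + 1.6²) ≈ 2.9 units.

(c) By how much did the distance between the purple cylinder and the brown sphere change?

-0.4

The distance was about 1.7 in the first image and 1.3 in the second, so they moved 0.4 units closer together.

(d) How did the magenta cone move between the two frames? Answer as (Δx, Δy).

(-2.4, -0.5)

The magenta cone started near (9.1, 6.2) and ended near (6.7, 5.7).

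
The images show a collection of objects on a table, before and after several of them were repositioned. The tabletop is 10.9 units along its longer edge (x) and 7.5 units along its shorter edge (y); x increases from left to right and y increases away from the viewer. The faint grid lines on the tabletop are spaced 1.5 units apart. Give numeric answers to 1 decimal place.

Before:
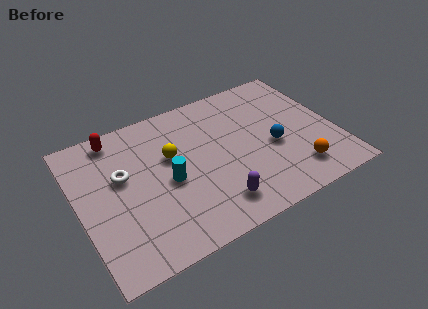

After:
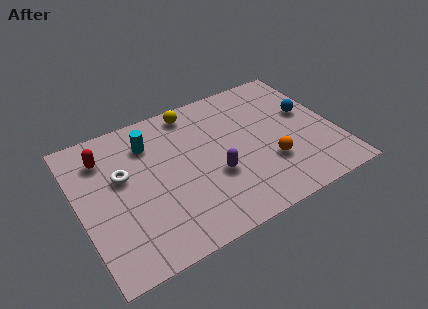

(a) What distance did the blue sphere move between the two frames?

2.1

From (8.2, 3.2) to (9.9, 4.4), the blue sphere covered √(1.7² + 1.2²) ≈ 2.1 units.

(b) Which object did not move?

the white torus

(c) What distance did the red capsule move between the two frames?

1.0

The red capsule moved from about (1.9, 6.6) to (1.3, 5.8), a distance of √(0.6² + 0.8²) ≈ 1.0.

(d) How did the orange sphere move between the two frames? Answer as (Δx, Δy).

(-1.0, 0.9)

The orange sphere started near (8.9, 1.5) and ended near (7.9, 2.4).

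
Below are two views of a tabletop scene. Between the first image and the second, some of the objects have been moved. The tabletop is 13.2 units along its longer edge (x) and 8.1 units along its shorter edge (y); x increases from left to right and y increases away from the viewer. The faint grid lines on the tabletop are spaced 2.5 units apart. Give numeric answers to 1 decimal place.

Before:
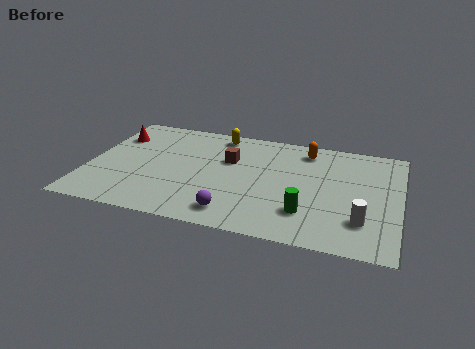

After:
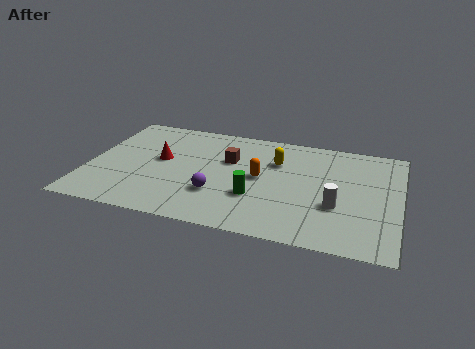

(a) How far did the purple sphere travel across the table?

1.4

The purple sphere was near (6.4, 1.3) before and (5.6, 2.5) after, so it travelled √(0.8² + 1.2²) ≈ 1.4 units.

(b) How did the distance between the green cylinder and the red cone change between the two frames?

-4.7

They were about 9.3 units apart before and 4.6 after — 4.7 units closer together.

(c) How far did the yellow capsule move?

3.0

The yellow capsule was near (5.3, 7.1) before and (7.9, 5.6) after, so it travelled √(2.6² + 1.5²) ≈ 3.0 units.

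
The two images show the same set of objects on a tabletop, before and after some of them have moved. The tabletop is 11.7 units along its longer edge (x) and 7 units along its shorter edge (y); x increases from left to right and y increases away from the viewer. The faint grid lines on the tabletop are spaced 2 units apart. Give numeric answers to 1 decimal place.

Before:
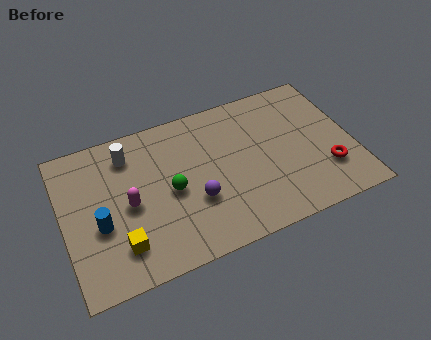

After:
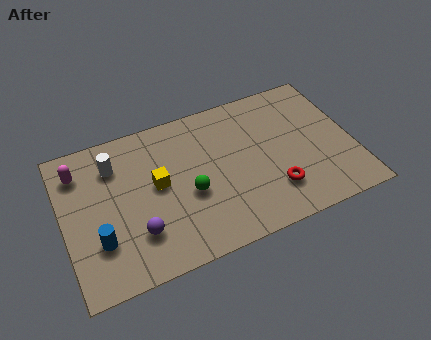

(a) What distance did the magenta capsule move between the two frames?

2.8

The magenta capsule was near (2.6, 3.3) before and (0.8, 5.5) after, so it travelled √(1.8² + 2.2²) ≈ 2.8 units.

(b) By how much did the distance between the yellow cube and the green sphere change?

-1.3

The distance was about 2.8 in the first image and 1.5 in the second, so they moved 1.3 units closer together.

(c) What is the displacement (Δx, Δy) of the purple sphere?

(-2.4, -0.6)

The purple sphere started near (5.2, 2.5) and ended near (2.8, 1.9).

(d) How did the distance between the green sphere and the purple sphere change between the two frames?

+1.2

They were about 1.2 units apart before and 2.4 after — 1.2 units further apart.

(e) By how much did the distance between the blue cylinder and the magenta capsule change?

+2.1

The distance was about 1.3 in the first image and 3.4 in the second, so they moved 2.1 units further apart.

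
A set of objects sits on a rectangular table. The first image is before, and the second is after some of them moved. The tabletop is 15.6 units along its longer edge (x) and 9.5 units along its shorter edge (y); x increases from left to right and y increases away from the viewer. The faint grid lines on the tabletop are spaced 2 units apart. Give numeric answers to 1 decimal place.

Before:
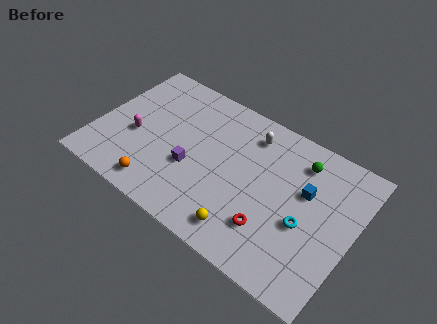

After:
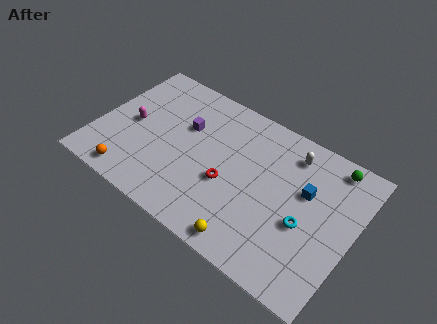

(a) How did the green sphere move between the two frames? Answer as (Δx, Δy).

(1.8, 0.8)

From the two frames, the green sphere sits at roughly (12.0, 7.6) before and (13.8, 8.4) after.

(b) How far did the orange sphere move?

1.7

The orange sphere was near (4.4, 1.3) before and (2.7, 1.1) after, so it travelled √(1.7² + 0.2²) ≈ 1.7 units.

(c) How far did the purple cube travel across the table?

2.7

The purple cube moved from about (6.0, 3.6) to (5.1, 6.1), a distance of √(0.9² + 2.5²) ≈ 2.7.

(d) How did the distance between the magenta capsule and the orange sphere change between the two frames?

+0.3

Before: roughly 3.3 units apart; after: 3.6. That's 0.3 units further apart.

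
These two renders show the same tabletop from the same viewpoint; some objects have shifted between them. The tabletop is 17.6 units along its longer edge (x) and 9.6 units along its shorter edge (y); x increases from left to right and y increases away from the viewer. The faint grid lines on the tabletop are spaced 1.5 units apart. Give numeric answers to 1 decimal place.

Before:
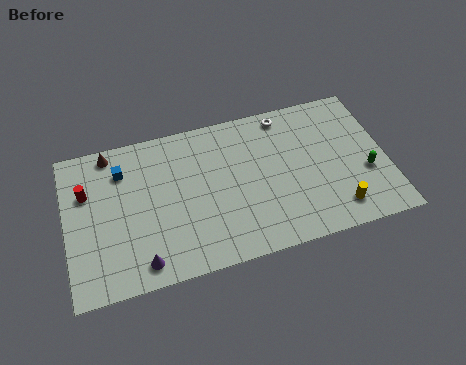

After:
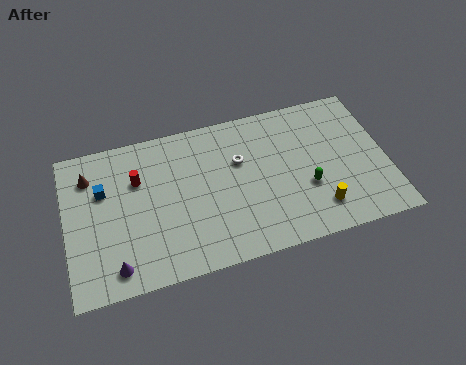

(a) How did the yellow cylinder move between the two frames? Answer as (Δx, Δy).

(-1.0, 0.3)

The yellow cylinder started near (14.6, 1.7) and ended near (13.6, 2.0).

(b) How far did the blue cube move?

1.5

The blue cube was near (3.2, 7.3) before and (2.1, 6.3) after, so it travelled √(1.1² + 1.0²) ≈ 1.5 units.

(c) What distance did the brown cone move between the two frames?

1.7

The brown cone was near (2.6, 8.6) before and (1.4, 7.4) after, so it travelled √(1.2² + 1.2²) ≈ 1.7 units.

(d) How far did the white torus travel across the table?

3.5

The white torus was near (12.3, 8.5) before and (9.6, 6.2) after, so it travelled √(2.7² + 2.3²) ≈ 3.5 units.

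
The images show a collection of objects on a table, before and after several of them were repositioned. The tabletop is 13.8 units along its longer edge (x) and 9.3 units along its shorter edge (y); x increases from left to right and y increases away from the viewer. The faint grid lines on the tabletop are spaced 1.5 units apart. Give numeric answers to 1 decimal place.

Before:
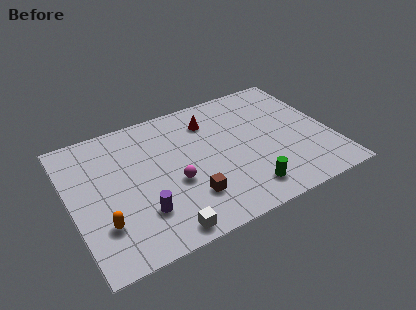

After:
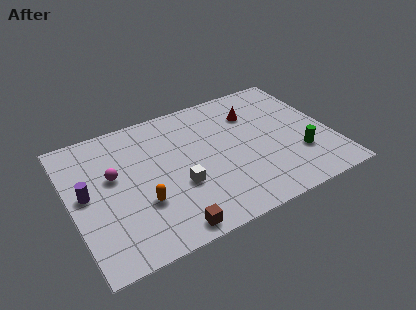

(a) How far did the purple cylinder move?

3.5

From (3.4, 2.5) to (0.8, 4.9), the purple cylinder covered √(2.6² + 2.4²) ≈ 3.5 units.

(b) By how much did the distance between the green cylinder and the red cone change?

-1.3

They were about 5.7 units apart before and 4.4 after — 1.3 units closer together.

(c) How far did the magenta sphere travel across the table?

3.5

The magenta sphere moved from about (5.3, 3.7) to (2.3, 5.5), a distance of √(3.0² + 1.8²) ≈ 3.5.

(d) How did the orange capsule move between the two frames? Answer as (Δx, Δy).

(2.1, 0.5)

The orange capsule started near (1.4, 2.6) and ended near (3.5, 3.1).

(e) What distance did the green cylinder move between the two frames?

3.3

The green cylinder was near (8.8, 1.6) before and (11.9, 2.8) after, so it travelled √(3.1² + 1.2²) ≈ 3.3 units.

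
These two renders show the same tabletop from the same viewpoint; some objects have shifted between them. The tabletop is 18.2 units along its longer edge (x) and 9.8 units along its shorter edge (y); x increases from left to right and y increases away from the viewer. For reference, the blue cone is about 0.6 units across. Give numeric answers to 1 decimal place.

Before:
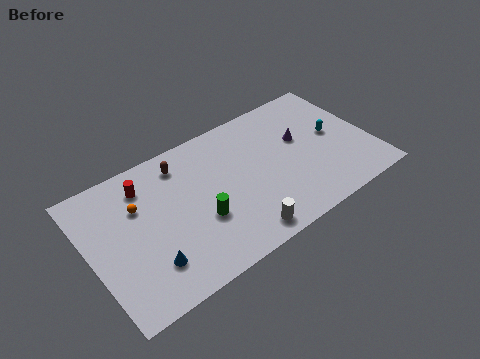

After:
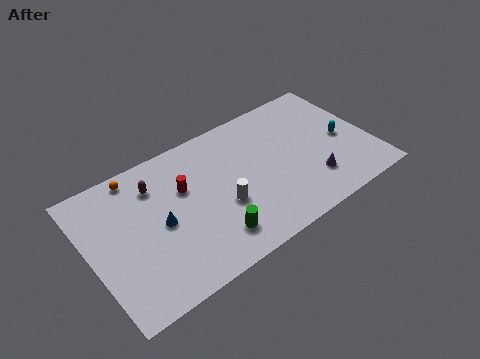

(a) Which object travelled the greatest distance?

the purple cone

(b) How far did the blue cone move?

2.5

From (3.3, 2.4) to (4.4, 4.7), the blue cone covered √(1.1² + 2.3²) ≈ 2.5 units.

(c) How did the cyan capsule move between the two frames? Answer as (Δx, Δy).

(0.5, -0.6)

The cyan capsule was at about (16.0, 5.2) and moved to about (16.5, 4.6).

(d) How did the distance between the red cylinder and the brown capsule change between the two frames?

-0.3

The distance was about 2.4 in the first image and 2.1 in the second, so they moved 0.3 units closer together.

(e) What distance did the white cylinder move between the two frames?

2.7

From (9.0, 1.2) to (8.3, 3.8), the white cylinder covered √(0.7² + 2.6²) ≈ 2.7 units.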